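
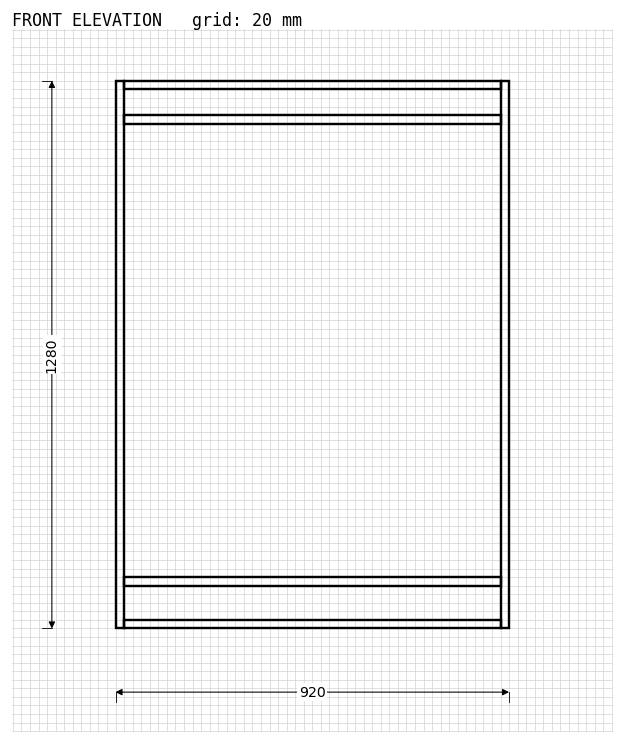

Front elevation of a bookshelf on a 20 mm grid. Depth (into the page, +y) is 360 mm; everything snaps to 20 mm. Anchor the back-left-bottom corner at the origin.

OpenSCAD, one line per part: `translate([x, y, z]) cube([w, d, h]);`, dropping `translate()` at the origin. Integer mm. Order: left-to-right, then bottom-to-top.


cube([20, 360, 1280]);
translate([20, 0, 0]) cube([880, 360, 20]);
translate([20, 0, 100]) cube([880, 360, 20]);
translate([20, 0, 1180]) cube([880, 360, 20]);
translate([20, 0, 1260]) cube([880, 360, 20]);
translate([900, 0, 0]) cube([20, 360, 1280]);


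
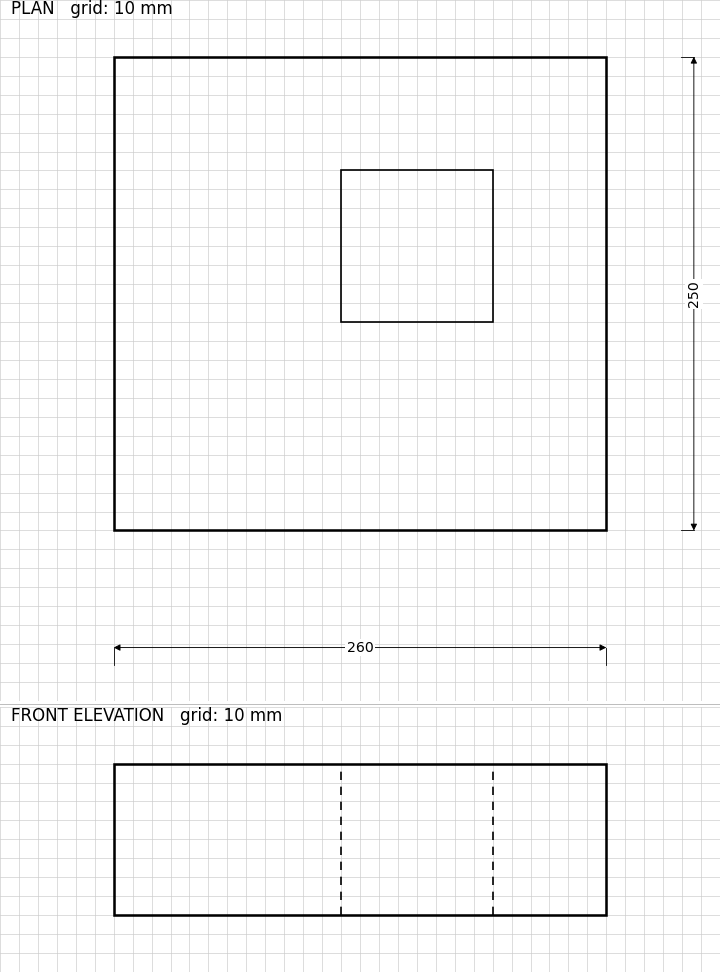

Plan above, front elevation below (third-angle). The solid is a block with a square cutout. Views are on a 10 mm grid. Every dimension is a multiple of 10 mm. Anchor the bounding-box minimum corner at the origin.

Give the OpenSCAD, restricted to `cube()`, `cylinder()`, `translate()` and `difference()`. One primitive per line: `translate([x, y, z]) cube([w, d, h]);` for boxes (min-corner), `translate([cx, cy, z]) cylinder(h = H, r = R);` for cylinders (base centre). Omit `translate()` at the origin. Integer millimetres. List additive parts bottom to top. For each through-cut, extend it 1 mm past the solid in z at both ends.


difference() {
  cube([260, 250, 80]);
  translate([120, 110, -1]) cube([80, 80, 82]);
}


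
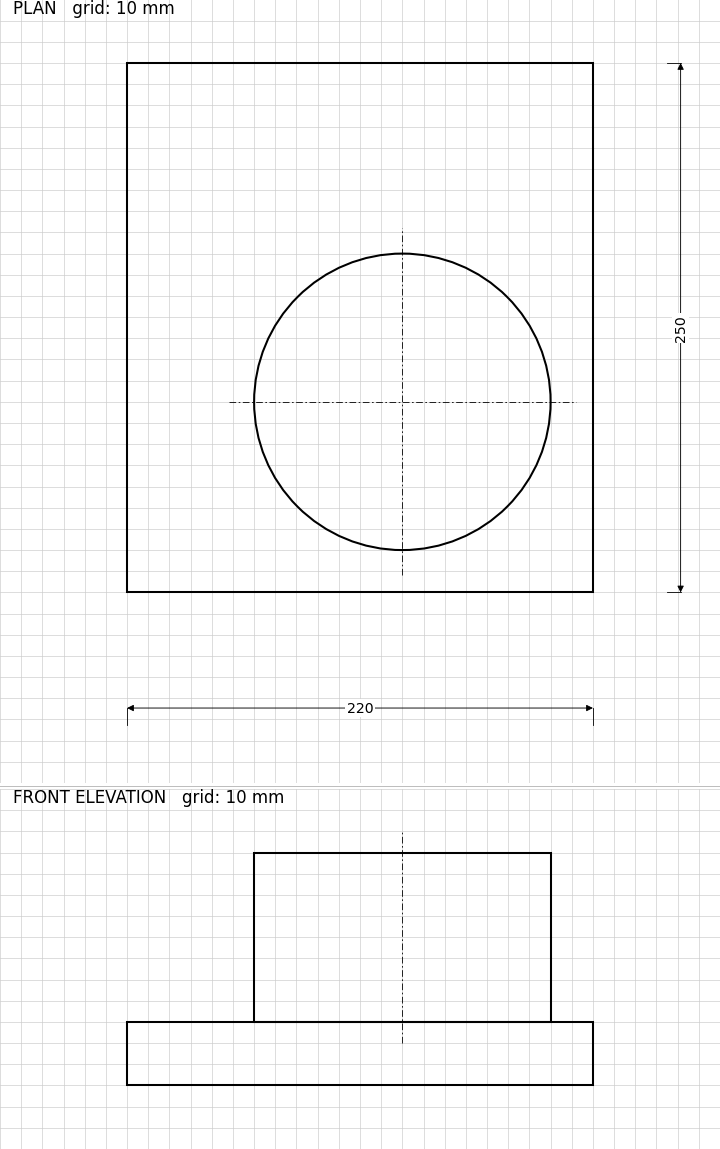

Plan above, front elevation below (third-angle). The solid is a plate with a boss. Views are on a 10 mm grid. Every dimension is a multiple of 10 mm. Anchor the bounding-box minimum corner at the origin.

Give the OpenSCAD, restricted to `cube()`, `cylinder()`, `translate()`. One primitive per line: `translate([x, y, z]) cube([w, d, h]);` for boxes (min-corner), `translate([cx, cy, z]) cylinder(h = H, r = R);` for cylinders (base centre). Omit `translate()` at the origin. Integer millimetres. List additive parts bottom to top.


cube([220, 250, 30]);
translate([130, 90, 30]) cylinder(h = 80, r = 70);


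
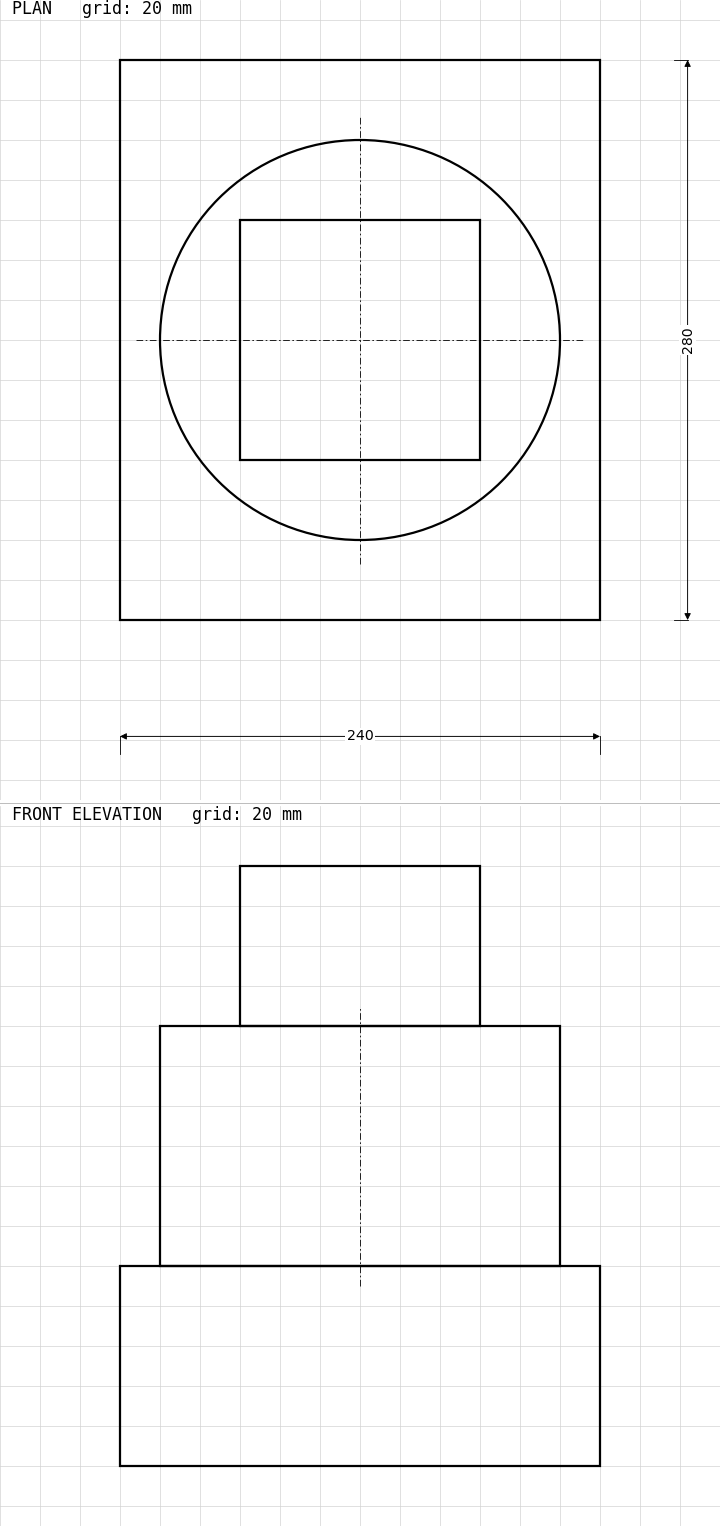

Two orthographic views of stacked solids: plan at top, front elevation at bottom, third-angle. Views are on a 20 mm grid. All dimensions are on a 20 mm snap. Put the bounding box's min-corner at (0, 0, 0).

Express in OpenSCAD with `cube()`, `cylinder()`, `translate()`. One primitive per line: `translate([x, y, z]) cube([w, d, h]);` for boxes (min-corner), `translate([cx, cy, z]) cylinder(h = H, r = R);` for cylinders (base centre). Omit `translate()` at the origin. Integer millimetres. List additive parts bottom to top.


cube([240, 280, 100]);
translate([120, 140, 100]) cylinder(h = 120, r = 100);
translate([60, 80, 220]) cube([120, 120, 80]);


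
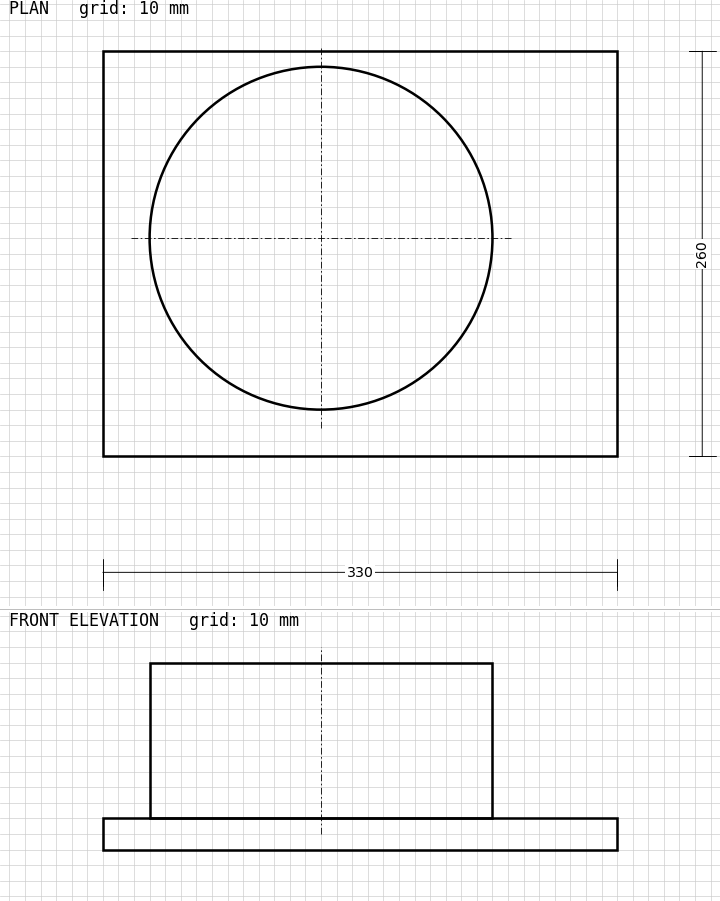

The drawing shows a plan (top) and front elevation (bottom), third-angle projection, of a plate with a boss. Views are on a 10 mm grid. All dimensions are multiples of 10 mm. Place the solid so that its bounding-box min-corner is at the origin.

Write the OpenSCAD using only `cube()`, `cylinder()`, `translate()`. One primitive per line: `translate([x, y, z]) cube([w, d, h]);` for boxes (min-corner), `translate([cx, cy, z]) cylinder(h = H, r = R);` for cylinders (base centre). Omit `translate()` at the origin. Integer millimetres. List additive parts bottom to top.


cube([330, 260, 20]);
translate([140, 140, 20]) cylinder(h = 100, r = 110);


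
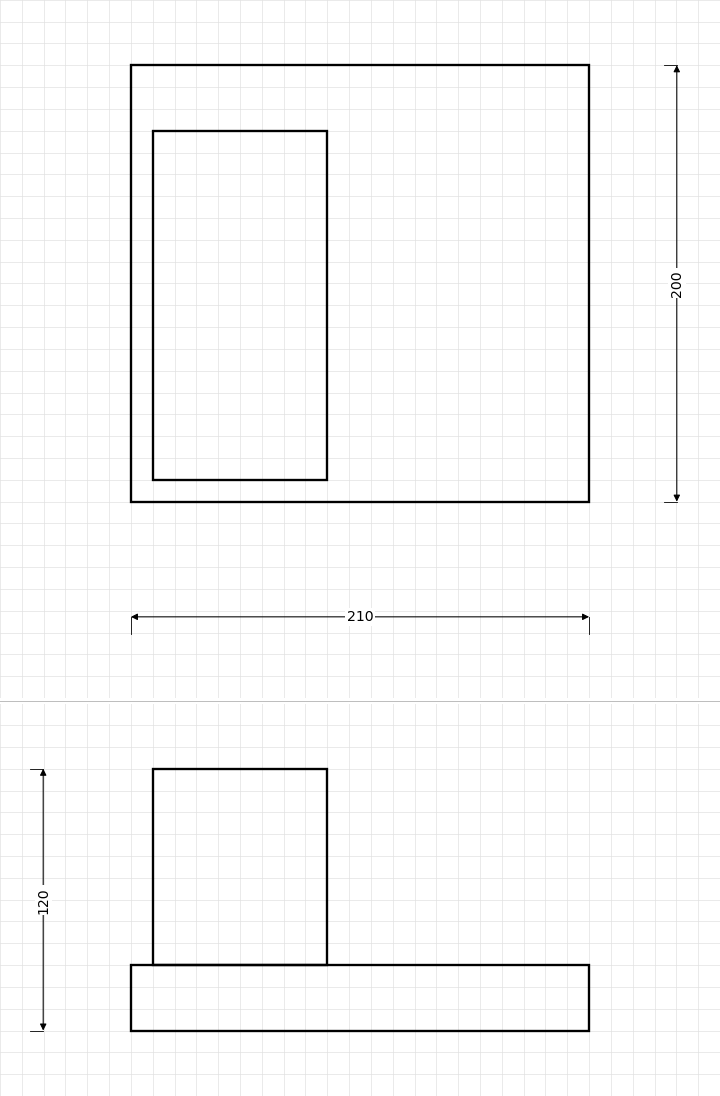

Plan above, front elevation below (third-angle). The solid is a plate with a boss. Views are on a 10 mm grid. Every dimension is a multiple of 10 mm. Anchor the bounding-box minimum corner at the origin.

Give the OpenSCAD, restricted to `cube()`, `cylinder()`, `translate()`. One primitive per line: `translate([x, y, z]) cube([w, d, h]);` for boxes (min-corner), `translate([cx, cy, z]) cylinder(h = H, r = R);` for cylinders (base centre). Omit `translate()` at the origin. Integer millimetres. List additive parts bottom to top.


cube([210, 200, 30]);
translate([10, 10, 30]) cube([80, 160, 90]);


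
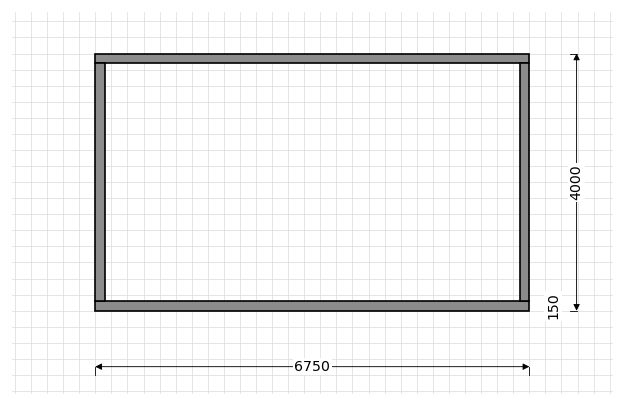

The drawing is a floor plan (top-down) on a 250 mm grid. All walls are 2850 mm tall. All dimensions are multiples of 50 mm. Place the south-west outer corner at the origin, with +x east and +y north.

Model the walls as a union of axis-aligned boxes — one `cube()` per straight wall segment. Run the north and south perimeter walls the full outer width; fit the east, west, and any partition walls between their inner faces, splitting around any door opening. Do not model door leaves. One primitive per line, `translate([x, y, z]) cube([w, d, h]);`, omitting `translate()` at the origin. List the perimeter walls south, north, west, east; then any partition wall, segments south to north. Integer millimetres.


cube([6750, 150, 2850]);
translate([0, 3850, 0]) cube([6750, 150, 2850]);
translate([0, 150, 0]) cube([150, 3700, 2850]);
translate([6600, 150, 0]) cube([150, 3700, 2850]);


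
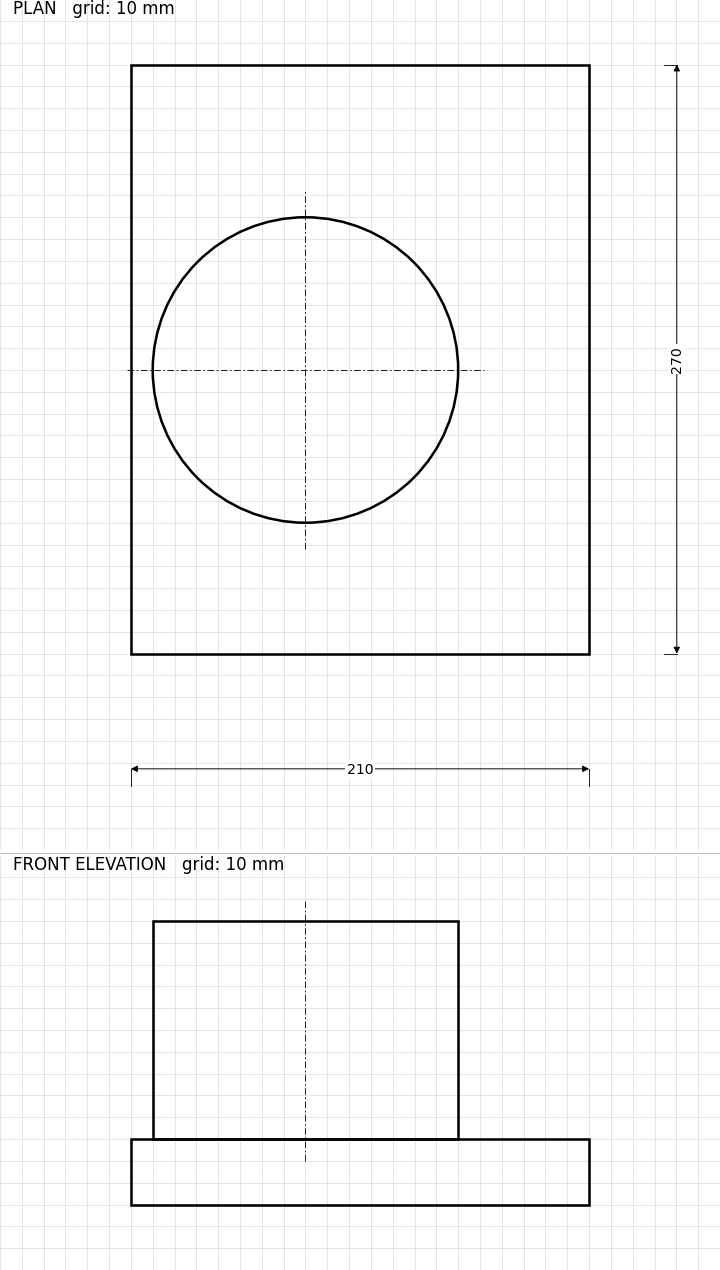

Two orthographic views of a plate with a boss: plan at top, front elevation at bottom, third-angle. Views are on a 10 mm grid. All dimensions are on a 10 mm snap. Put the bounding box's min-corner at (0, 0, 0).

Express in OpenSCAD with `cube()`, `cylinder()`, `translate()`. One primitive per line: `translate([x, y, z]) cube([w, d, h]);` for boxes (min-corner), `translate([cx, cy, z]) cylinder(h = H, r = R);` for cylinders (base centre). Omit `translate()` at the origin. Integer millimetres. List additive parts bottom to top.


cube([210, 270, 30]);
translate([80, 130, 30]) cylinder(h = 100, r = 70);


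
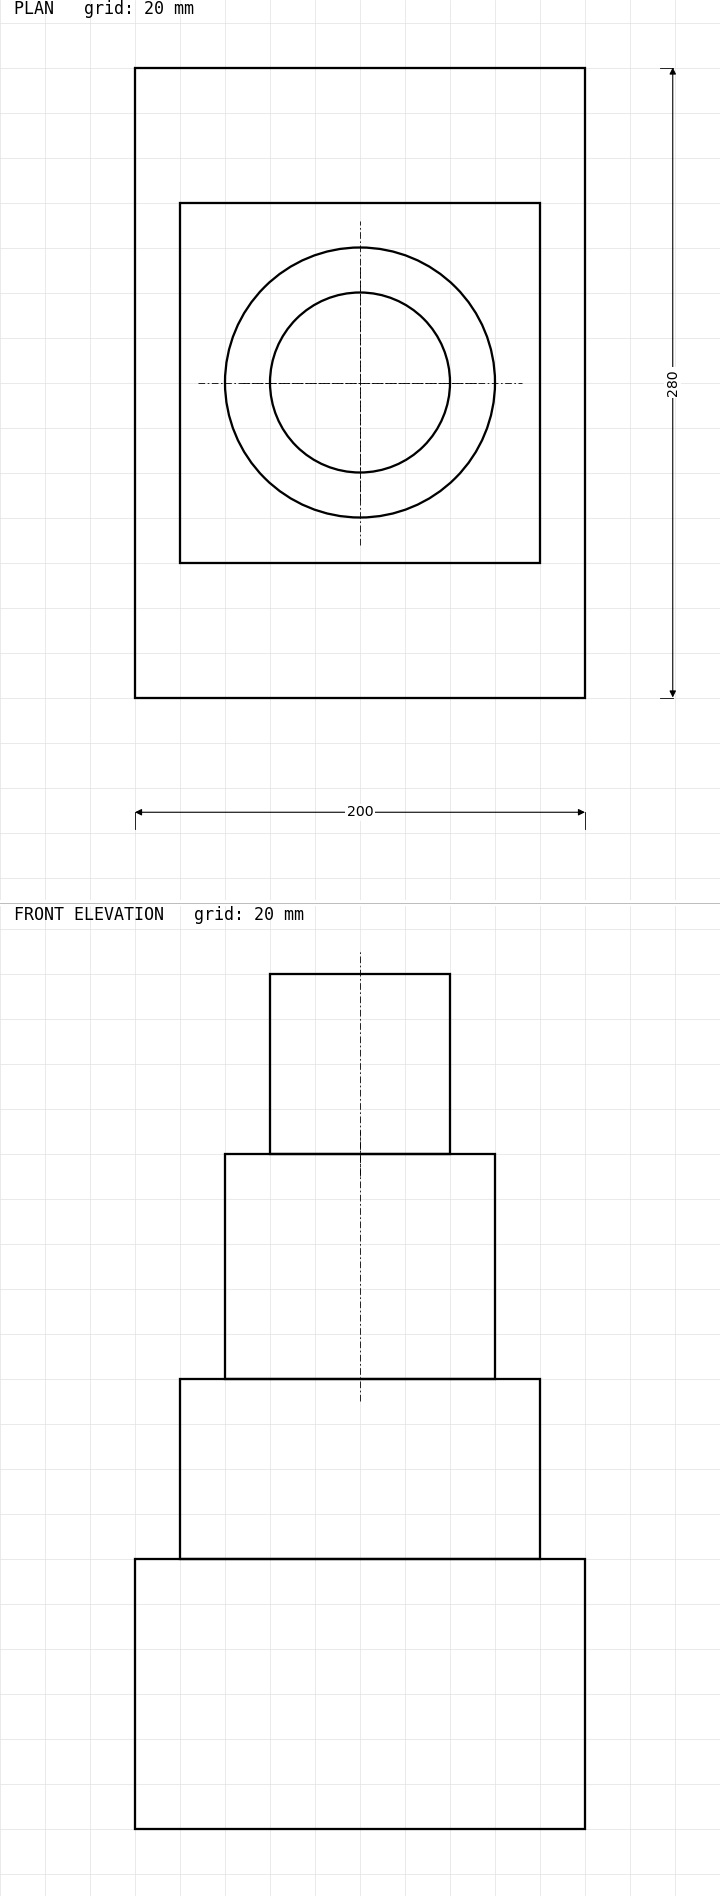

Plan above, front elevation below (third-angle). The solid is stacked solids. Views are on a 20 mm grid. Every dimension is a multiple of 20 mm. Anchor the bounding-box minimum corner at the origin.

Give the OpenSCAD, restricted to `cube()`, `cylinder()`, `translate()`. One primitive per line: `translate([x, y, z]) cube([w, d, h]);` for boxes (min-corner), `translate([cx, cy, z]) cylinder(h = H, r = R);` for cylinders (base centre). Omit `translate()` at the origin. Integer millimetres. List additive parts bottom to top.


cube([200, 280, 120]);
translate([20, 60, 120]) cube([160, 160, 80]);
translate([100, 140, 200]) cylinder(h = 100, r = 60);
translate([100, 140, 300]) cylinder(h = 80, r = 40);


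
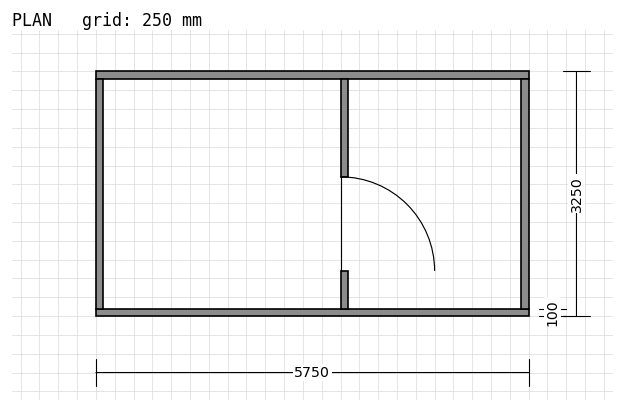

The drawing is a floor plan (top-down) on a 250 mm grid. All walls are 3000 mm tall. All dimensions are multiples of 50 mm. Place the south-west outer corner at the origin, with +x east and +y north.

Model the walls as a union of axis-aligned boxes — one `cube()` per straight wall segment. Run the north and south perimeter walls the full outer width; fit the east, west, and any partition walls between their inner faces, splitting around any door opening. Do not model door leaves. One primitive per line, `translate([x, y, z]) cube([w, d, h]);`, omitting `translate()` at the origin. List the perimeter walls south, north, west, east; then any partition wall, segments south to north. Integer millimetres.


cube([5750, 100, 3000]);
translate([0, 3150, 0]) cube([5750, 100, 3000]);
translate([0, 100, 0]) cube([100, 3050, 3000]);
translate([5650, 100, 0]) cube([100, 3050, 3000]);
translate([3250, 100, 0]) cube([100, 500, 3000]);
translate([3250, 1850, 0]) cube([100, 1300, 3000]);


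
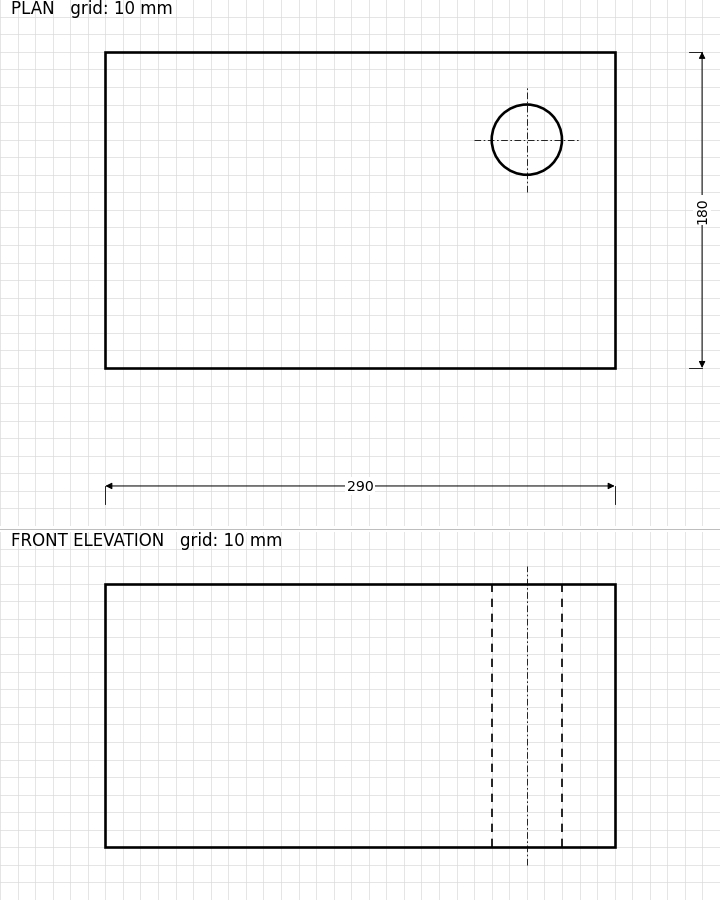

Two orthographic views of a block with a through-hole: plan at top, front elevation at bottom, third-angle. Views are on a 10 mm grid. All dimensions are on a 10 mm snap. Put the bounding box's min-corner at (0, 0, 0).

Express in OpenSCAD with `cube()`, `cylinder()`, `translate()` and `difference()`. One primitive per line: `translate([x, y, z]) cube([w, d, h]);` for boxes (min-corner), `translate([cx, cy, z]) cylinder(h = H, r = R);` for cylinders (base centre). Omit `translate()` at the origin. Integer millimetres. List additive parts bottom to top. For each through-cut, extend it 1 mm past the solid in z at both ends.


difference() {
  cube([290, 180, 150]);
  translate([240, 130, -1]) cylinder(h = 152, r = 20);
}


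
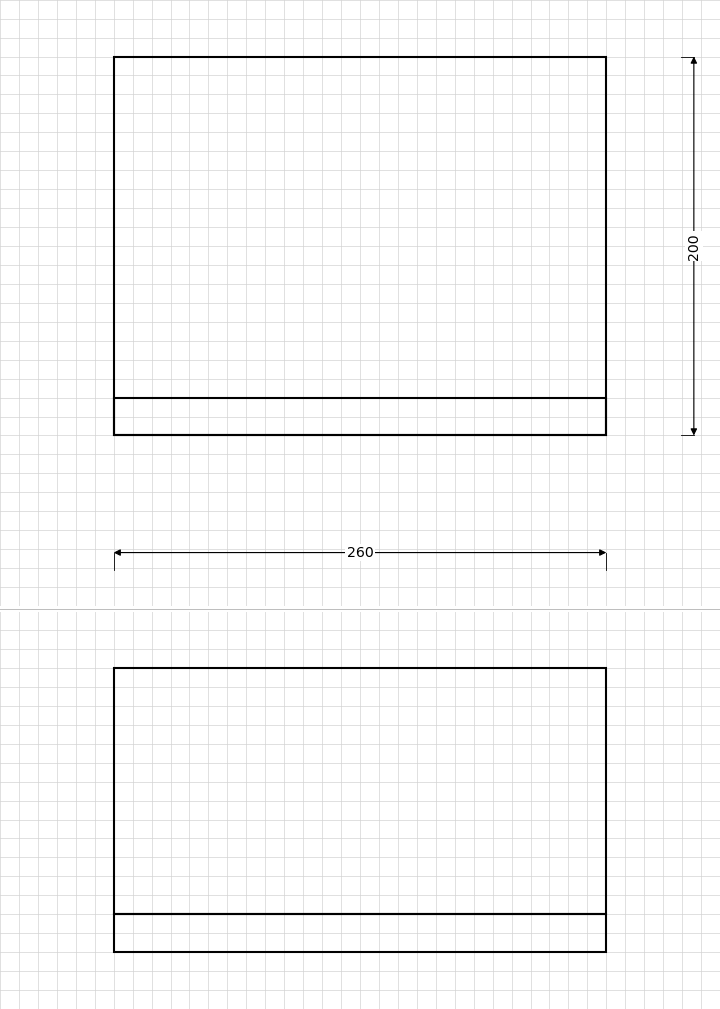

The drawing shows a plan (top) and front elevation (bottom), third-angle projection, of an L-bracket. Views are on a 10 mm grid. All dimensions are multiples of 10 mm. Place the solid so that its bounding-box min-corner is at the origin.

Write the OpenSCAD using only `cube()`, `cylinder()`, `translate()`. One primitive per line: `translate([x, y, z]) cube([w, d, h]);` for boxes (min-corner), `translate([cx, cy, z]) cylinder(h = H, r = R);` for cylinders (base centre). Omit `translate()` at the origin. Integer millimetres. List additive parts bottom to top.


cube([260, 200, 20]);
translate([0, 0, 20]) cube([260, 20, 130]);


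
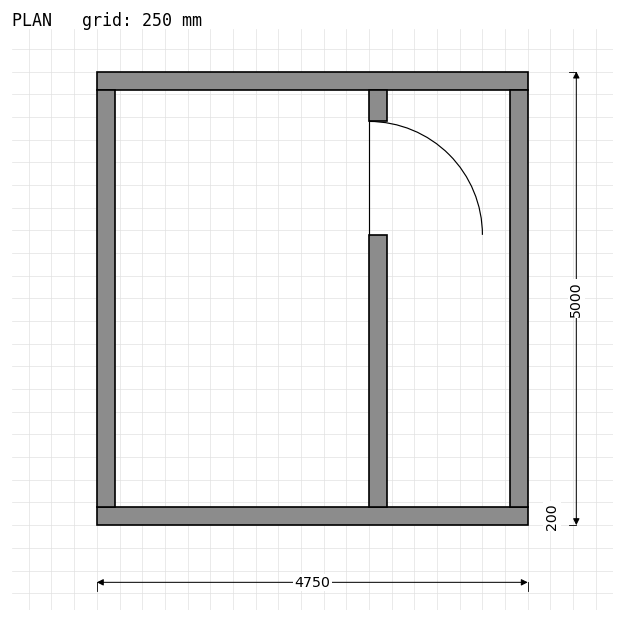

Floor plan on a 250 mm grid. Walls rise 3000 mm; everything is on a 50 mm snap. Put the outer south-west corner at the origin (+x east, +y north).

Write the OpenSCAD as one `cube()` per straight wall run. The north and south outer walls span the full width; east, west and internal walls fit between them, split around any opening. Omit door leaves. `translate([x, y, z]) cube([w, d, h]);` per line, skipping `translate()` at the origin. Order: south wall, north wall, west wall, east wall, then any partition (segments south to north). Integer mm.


cube([4750, 200, 3000]);
translate([0, 4800, 0]) cube([4750, 200, 3000]);
translate([0, 200, 0]) cube([200, 4600, 3000]);
translate([4550, 200, 0]) cube([200, 4600, 3000]);
translate([3000, 200, 0]) cube([200, 3000, 3000]);
translate([3000, 4450, 0]) cube([200, 350, 3000]);


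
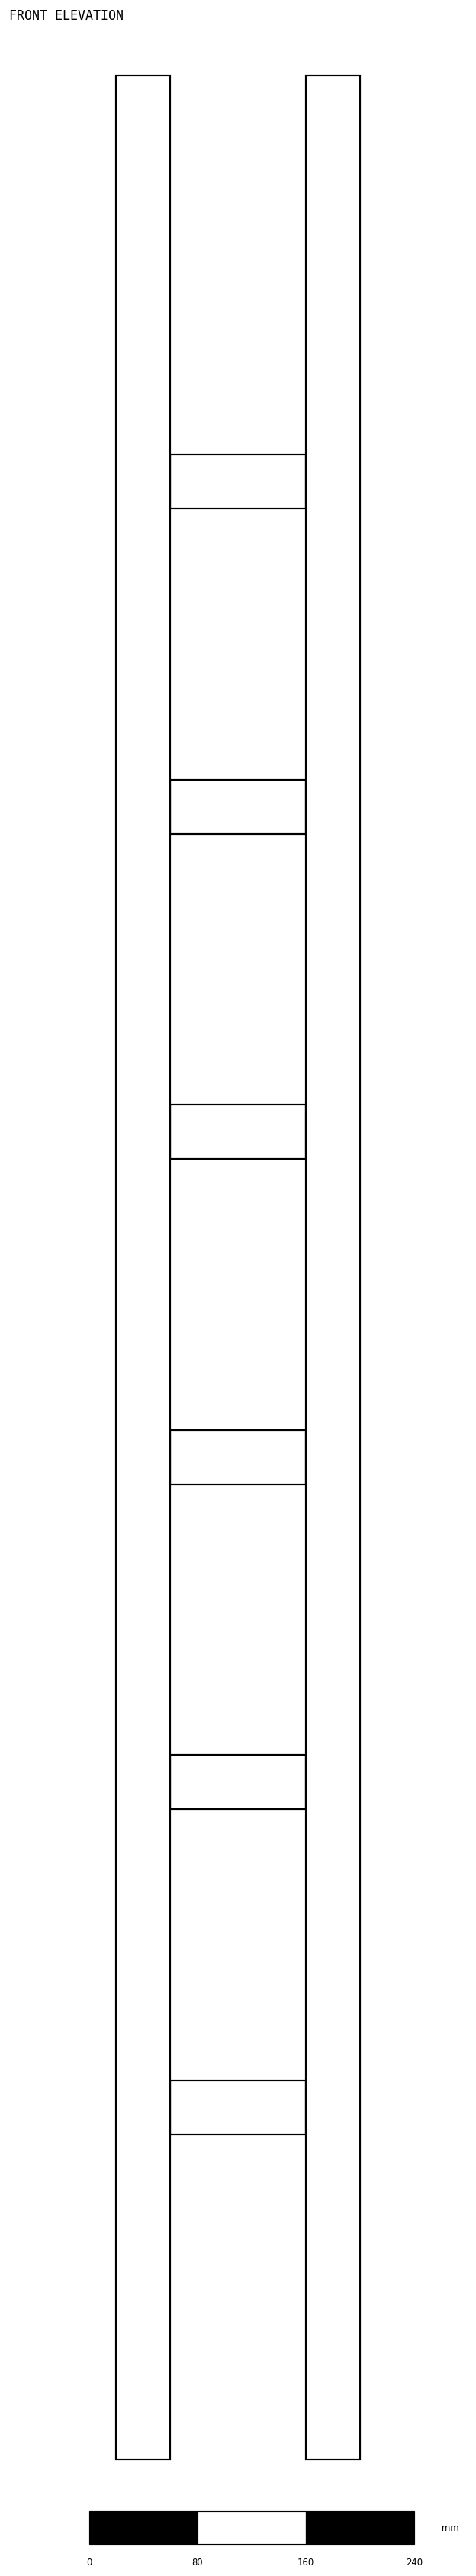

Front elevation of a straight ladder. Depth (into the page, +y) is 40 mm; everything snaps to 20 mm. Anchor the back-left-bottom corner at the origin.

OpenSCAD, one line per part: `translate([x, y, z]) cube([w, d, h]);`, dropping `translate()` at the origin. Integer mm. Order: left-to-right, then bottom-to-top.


cube([40, 40, 1760]);
translate([40, 0, 240]) cube([100, 40, 40]);
translate([40, 0, 480]) cube([100, 40, 40]);
translate([40, 0, 720]) cube([100, 40, 40]);
translate([40, 0, 960]) cube([100, 40, 40]);
translate([40, 0, 1200]) cube([100, 40, 40]);
translate([40, 0, 1440]) cube([100, 40, 40]);
translate([140, 0, 0]) cube([40, 40, 1760]);


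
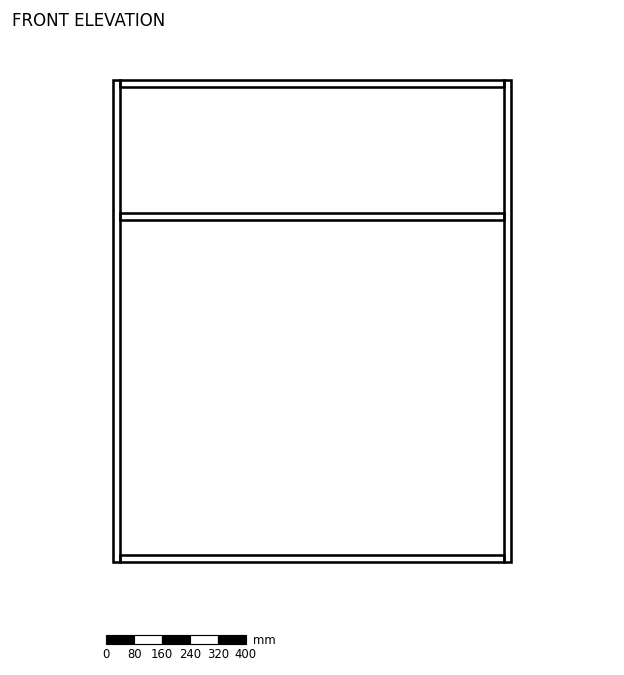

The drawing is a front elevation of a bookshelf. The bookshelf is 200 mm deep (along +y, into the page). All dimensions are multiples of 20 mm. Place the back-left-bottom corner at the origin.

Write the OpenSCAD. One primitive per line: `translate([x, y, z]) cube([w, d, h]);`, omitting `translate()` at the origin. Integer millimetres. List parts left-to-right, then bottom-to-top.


cube([20, 200, 1380]);
translate([20, 0, 0]) cube([1100, 200, 20]);
translate([20, 0, 980]) cube([1100, 200, 20]);
translate([20, 0, 1360]) cube([1100, 200, 20]);
translate([1120, 0, 0]) cube([20, 200, 1380]);


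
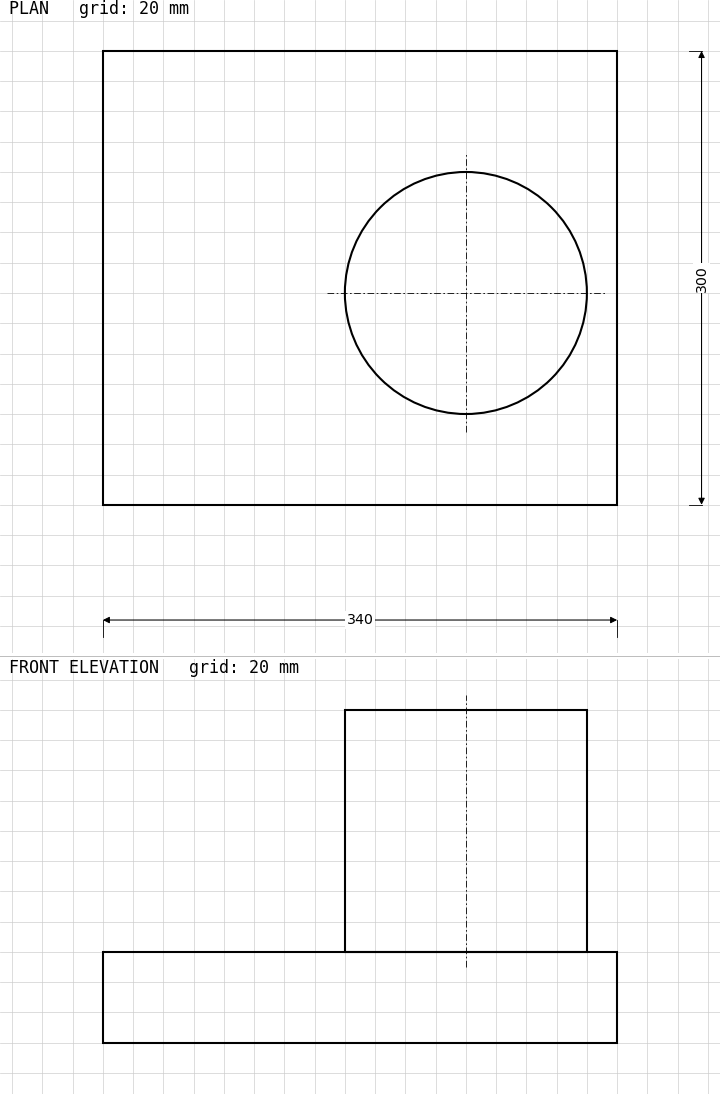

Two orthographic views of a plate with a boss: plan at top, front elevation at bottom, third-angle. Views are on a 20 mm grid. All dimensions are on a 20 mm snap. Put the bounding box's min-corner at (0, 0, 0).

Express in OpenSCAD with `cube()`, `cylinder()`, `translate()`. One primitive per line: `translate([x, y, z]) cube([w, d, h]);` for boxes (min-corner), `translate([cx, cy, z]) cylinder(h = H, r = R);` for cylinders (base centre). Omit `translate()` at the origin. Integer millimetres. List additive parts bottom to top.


cube([340, 300, 60]);
translate([240, 140, 60]) cylinder(h = 160, r = 80);


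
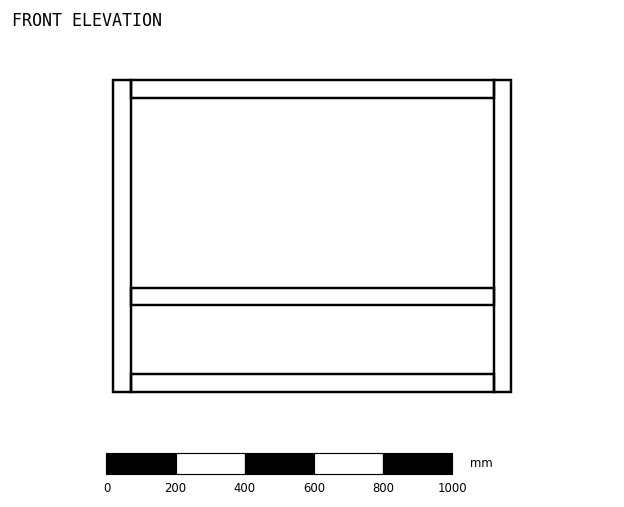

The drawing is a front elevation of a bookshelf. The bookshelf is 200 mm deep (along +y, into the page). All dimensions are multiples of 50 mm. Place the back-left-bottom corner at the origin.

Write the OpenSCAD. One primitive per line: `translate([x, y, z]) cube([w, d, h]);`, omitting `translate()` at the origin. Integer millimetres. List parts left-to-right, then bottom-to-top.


cube([50, 200, 900]);
translate([50, 0, 0]) cube([1050, 200, 50]);
translate([50, 0, 250]) cube([1050, 200, 50]);
translate([50, 0, 850]) cube([1050, 200, 50]);
translate([1100, 0, 0]) cube([50, 200, 900]);


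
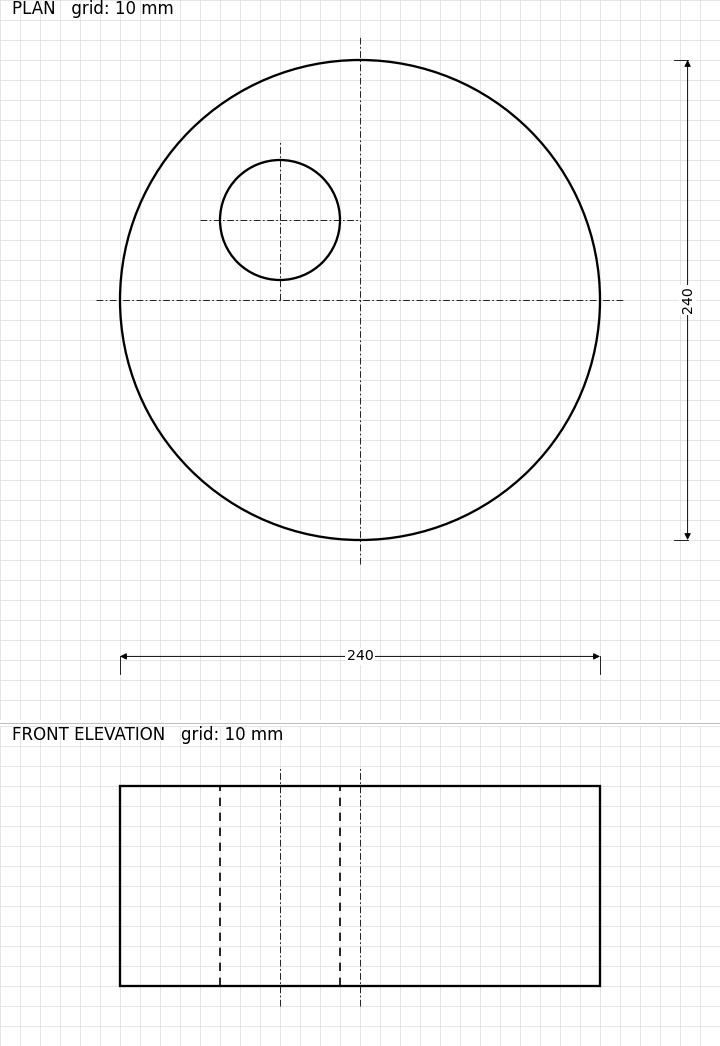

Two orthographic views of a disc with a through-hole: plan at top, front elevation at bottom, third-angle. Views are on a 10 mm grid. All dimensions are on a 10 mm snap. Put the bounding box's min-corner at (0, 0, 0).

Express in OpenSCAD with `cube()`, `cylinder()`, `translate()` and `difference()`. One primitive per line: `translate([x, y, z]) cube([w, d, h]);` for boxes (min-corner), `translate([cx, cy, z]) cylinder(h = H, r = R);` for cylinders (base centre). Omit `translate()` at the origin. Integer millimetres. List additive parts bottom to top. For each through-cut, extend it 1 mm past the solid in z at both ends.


difference() {
  translate([120, 120, 0]) cylinder(h = 100, r = 120);
  translate([80, 160, -1]) cylinder(h = 102, r = 30);
}


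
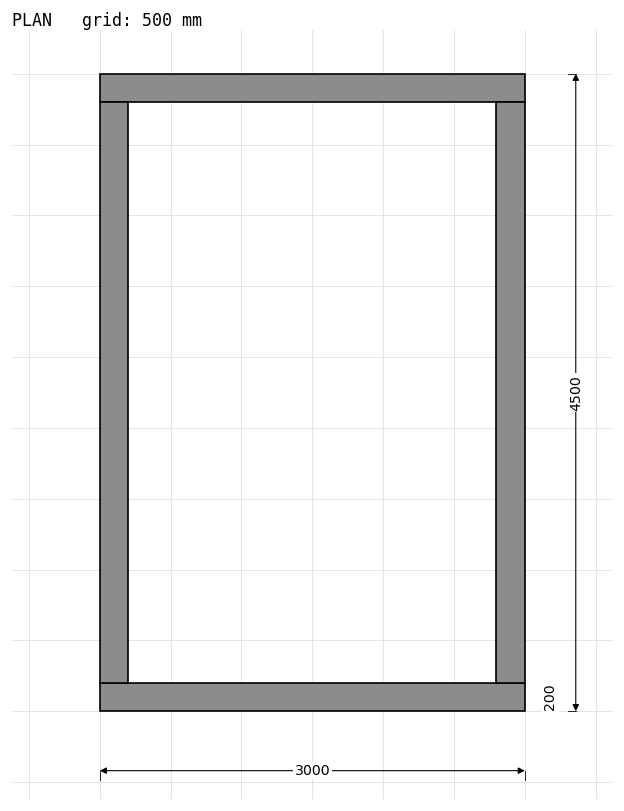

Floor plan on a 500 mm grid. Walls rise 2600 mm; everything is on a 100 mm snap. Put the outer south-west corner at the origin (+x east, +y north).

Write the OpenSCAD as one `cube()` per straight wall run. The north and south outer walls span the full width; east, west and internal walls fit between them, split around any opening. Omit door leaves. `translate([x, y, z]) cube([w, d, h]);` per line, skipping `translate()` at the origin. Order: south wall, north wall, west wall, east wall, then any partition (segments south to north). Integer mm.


cube([3000, 200, 2600]);
translate([0, 4300, 0]) cube([3000, 200, 2600]);
translate([0, 200, 0]) cube([200, 4100, 2600]);
translate([2800, 200, 0]) cube([200, 4100, 2600]);


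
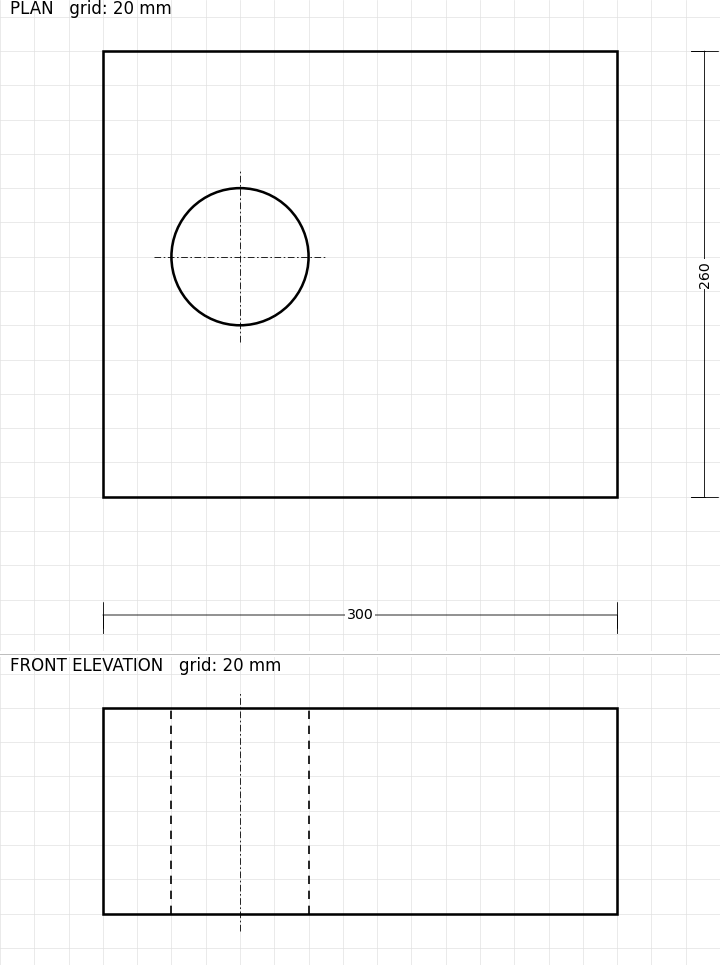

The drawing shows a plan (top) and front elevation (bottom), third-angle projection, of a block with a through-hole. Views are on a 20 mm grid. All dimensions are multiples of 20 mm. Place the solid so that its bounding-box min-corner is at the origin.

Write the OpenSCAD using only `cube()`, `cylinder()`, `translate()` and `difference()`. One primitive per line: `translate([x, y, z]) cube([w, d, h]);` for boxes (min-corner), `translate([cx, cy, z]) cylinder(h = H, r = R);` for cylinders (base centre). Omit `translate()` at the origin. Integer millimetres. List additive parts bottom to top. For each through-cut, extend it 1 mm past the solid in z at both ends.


difference() {
  cube([300, 260, 120]);
  translate([80, 140, -1]) cylinder(h = 122, r = 40);
}


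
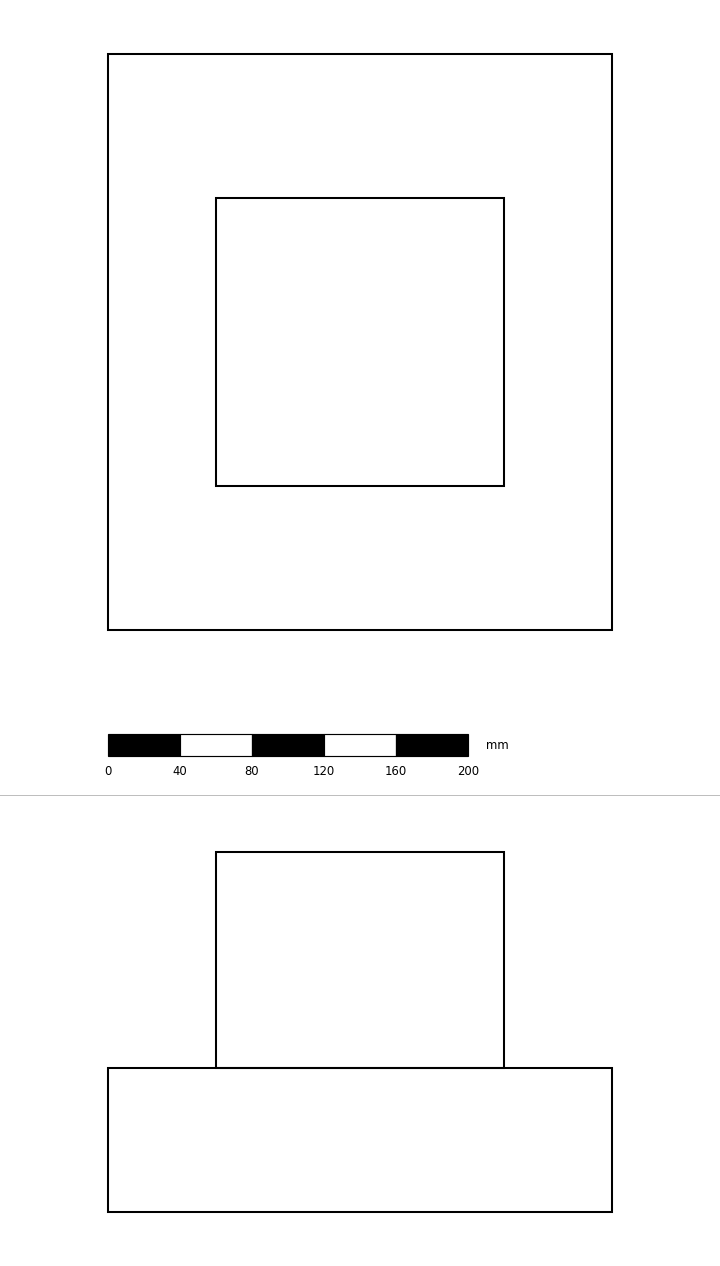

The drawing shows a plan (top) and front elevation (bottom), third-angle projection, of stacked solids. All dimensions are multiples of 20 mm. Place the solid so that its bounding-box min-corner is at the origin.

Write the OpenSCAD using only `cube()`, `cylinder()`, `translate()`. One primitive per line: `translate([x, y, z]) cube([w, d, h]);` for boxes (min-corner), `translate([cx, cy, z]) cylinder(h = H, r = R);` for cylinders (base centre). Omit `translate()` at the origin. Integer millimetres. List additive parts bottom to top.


cube([280, 320, 80]);
translate([60, 80, 80]) cube([160, 160, 120]);


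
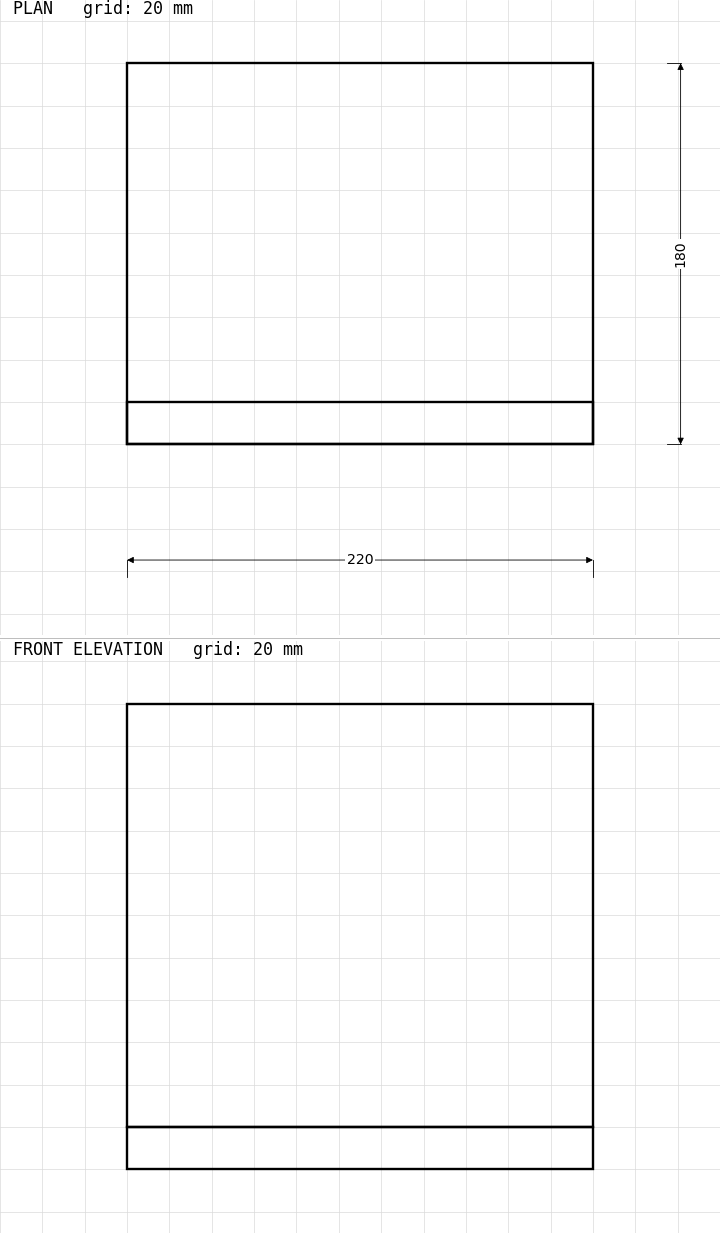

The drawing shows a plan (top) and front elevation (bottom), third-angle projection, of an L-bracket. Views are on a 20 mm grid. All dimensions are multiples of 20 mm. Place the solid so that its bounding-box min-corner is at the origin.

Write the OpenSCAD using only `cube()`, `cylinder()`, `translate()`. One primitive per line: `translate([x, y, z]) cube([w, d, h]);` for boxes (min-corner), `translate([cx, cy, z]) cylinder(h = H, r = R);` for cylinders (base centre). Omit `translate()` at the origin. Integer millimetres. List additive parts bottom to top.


cube([220, 180, 20]);
translate([0, 0, 20]) cube([220, 20, 200]);


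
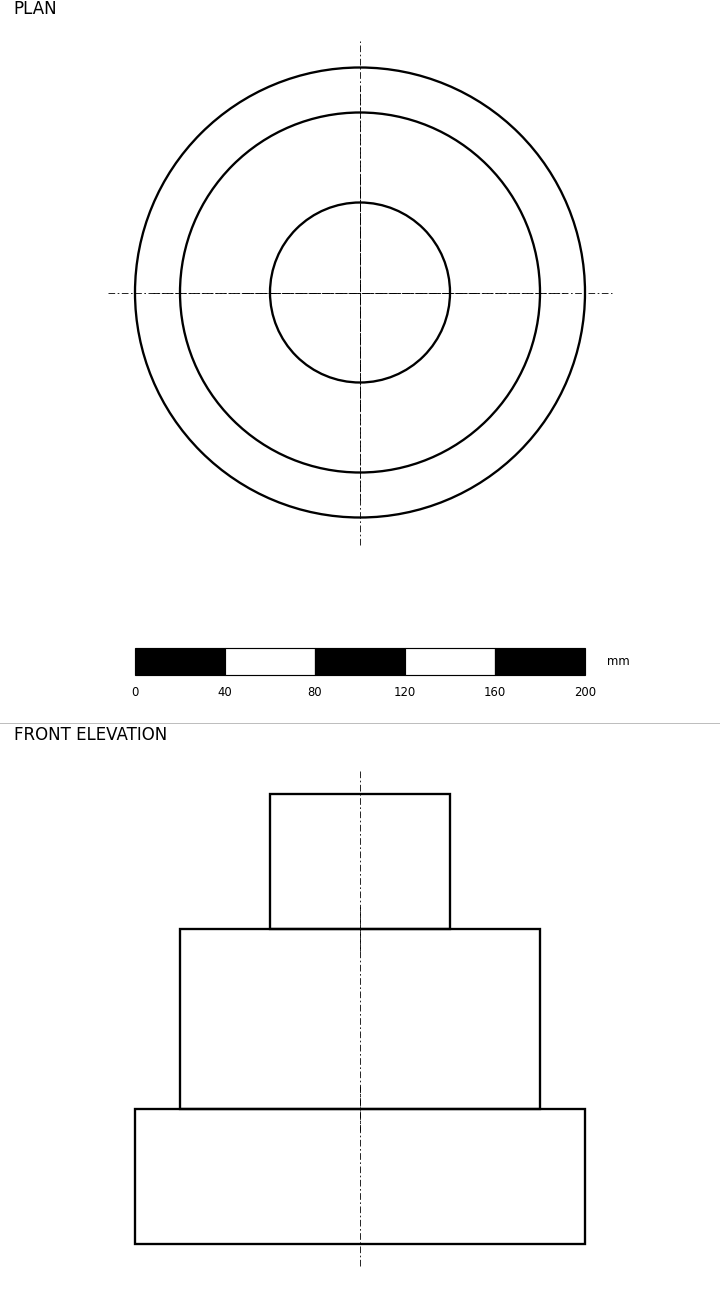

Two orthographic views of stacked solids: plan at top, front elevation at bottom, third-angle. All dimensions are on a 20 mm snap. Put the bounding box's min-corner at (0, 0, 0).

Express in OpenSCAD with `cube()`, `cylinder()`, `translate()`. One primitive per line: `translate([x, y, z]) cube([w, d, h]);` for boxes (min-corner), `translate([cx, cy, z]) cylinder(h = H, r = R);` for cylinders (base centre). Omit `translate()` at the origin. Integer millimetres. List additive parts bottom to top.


translate([100, 100, 0]) cylinder(h = 60, r = 100);
translate([100, 100, 60]) cylinder(h = 80, r = 80);
translate([100, 100, 140]) cylinder(h = 60, r = 40);


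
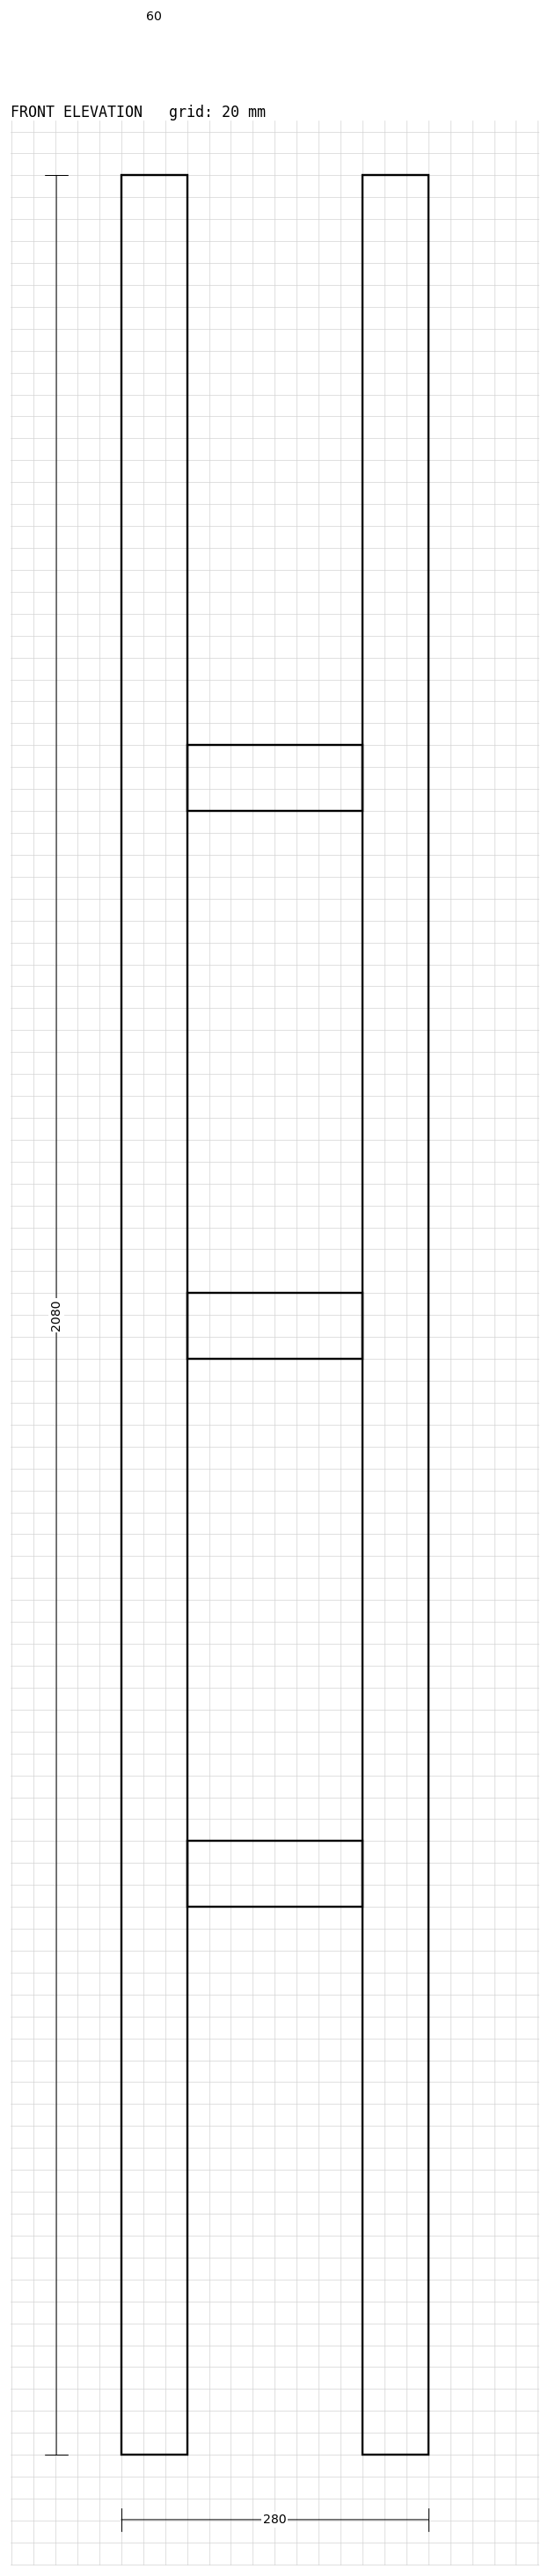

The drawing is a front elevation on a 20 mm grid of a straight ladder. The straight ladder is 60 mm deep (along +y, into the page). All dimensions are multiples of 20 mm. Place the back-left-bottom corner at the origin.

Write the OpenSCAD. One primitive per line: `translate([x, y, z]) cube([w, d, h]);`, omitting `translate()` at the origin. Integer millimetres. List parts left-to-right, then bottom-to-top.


cube([60, 60, 2080]);
translate([60, 0, 500]) cube([160, 60, 60]);
translate([60, 0, 1000]) cube([160, 60, 60]);
translate([60, 0, 1500]) cube([160, 60, 60]);
translate([220, 0, 0]) cube([60, 60, 2080]);


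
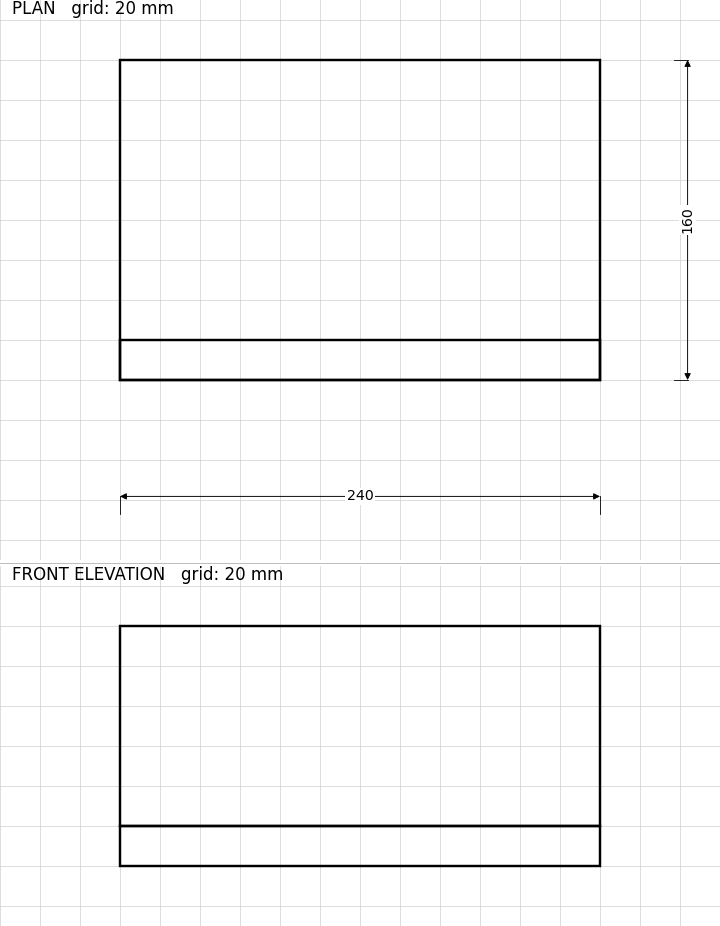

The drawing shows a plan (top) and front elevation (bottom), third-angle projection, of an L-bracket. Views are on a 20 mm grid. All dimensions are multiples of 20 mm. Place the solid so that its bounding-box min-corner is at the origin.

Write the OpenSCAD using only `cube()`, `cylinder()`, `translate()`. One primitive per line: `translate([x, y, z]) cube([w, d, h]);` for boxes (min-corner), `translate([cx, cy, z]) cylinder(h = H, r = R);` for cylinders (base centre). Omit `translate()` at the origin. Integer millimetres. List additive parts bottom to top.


cube([240, 160, 20]);
translate([0, 0, 20]) cube([240, 20, 100]);


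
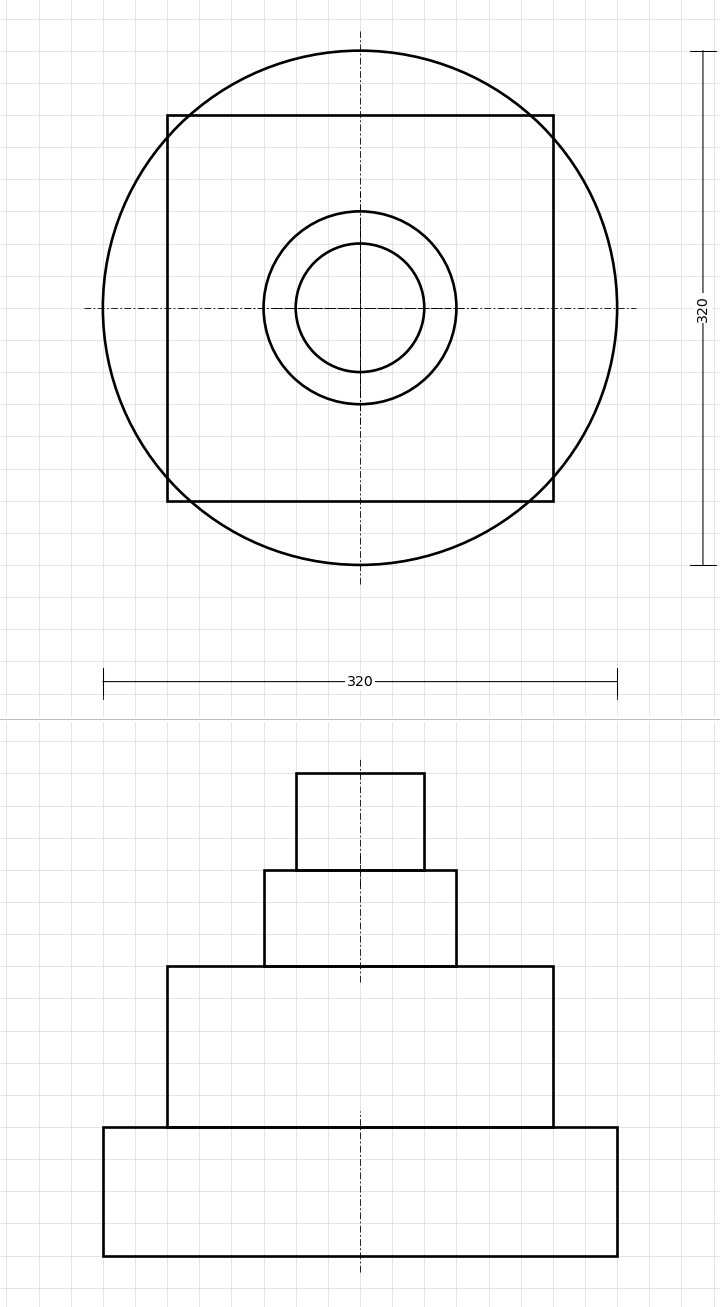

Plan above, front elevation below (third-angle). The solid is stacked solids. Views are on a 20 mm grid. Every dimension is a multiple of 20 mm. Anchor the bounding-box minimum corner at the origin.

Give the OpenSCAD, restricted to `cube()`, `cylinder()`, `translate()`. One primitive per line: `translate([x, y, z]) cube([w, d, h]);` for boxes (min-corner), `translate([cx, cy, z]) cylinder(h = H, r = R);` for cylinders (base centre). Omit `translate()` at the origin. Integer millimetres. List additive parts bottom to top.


translate([160, 160, 0]) cylinder(h = 80, r = 160);
translate([40, 40, 80]) cube([240, 240, 100]);
translate([160, 160, 180]) cylinder(h = 60, r = 60);
translate([160, 160, 240]) cylinder(h = 60, r = 40);


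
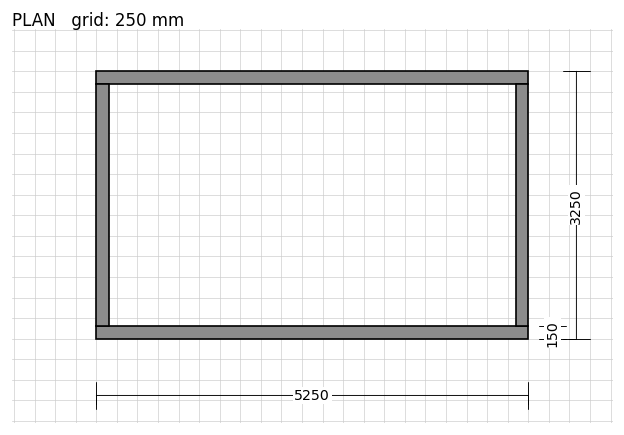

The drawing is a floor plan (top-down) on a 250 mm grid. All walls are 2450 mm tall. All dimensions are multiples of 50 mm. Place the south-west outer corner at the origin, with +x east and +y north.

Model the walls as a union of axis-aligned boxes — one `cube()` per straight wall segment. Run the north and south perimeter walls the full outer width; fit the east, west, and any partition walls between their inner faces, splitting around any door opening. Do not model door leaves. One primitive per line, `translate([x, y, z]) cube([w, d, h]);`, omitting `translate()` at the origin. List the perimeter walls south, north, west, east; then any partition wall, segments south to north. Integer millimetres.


cube([5250, 150, 2450]);
translate([0, 3100, 0]) cube([5250, 150, 2450]);
translate([0, 150, 0]) cube([150, 2950, 2450]);
translate([5100, 150, 0]) cube([150, 2950, 2450]);


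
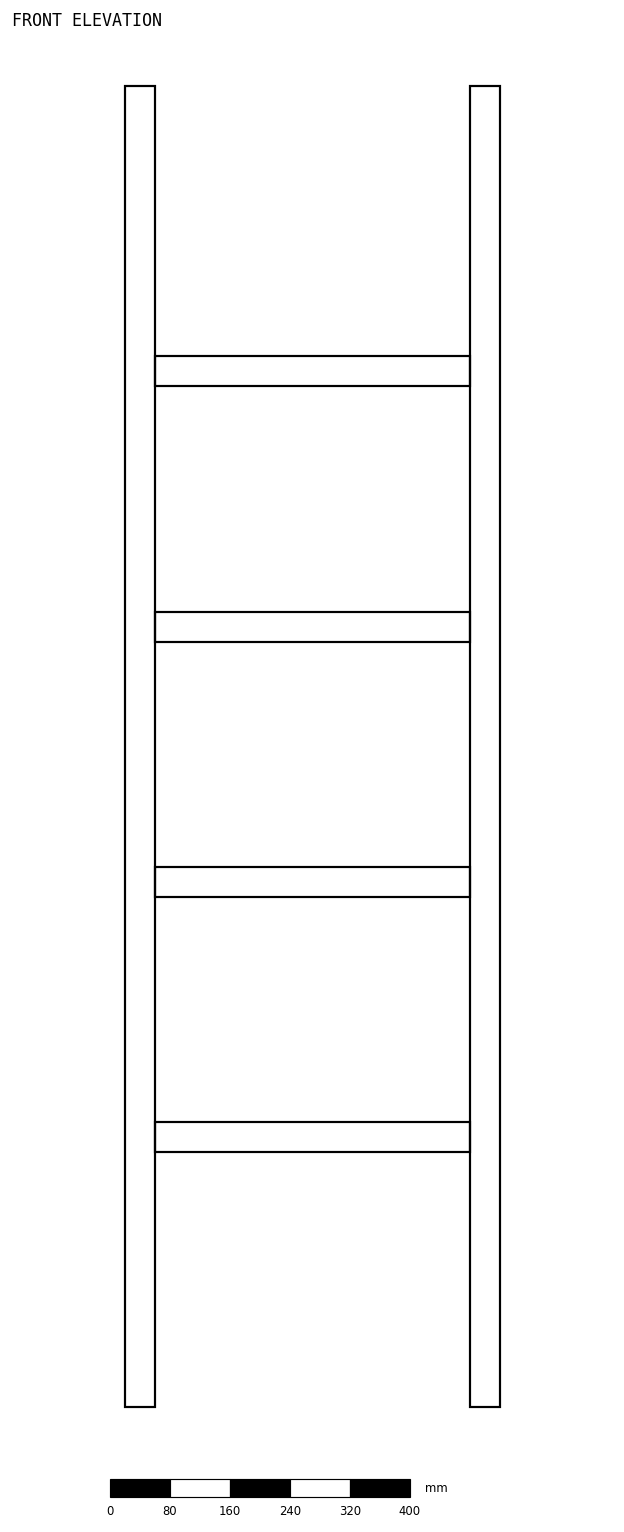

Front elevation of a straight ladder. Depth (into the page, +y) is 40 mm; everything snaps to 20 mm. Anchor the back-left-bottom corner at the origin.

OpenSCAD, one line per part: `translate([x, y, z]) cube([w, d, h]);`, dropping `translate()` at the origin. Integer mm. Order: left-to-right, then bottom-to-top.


cube([40, 40, 1760]);
translate([40, 0, 340]) cube([420, 40, 40]);
translate([40, 0, 680]) cube([420, 40, 40]);
translate([40, 0, 1020]) cube([420, 40, 40]);
translate([40, 0, 1360]) cube([420, 40, 40]);
translate([460, 0, 0]) cube([40, 40, 1760]);


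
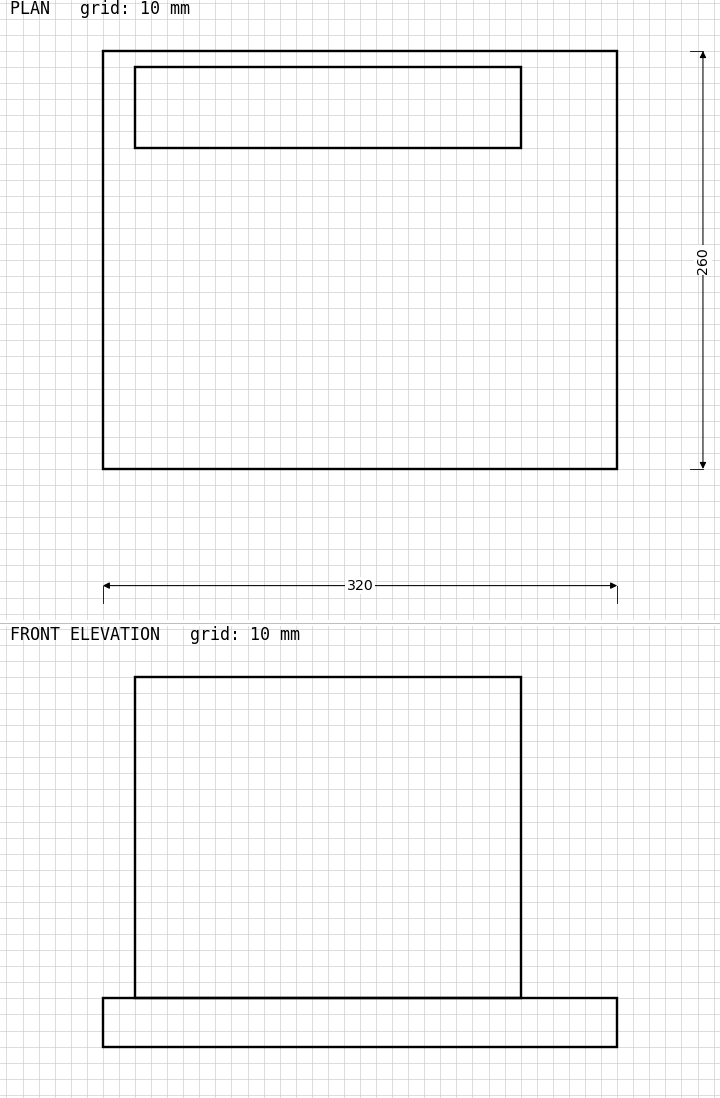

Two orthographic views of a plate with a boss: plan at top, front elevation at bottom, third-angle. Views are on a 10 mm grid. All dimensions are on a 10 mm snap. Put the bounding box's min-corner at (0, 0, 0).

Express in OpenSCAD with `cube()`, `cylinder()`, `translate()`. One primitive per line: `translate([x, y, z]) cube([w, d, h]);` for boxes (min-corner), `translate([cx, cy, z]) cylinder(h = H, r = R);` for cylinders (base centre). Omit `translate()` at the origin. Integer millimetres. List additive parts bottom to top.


cube([320, 260, 30]);
translate([20, 200, 30]) cube([240, 50, 200]);


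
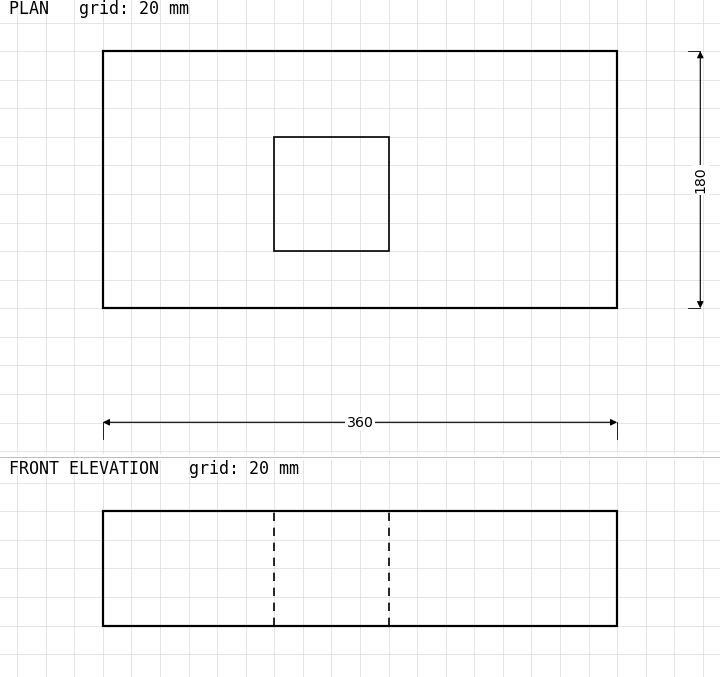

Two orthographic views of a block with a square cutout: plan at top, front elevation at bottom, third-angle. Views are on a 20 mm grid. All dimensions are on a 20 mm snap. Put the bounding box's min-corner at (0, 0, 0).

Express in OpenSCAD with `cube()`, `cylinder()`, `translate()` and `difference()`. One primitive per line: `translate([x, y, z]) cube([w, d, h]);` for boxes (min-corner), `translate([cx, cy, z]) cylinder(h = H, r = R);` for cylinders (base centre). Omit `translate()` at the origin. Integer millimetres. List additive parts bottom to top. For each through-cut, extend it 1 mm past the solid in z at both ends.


difference() {
  cube([360, 180, 80]);
  translate([120, 40, -1]) cube([80, 80, 82]);
}


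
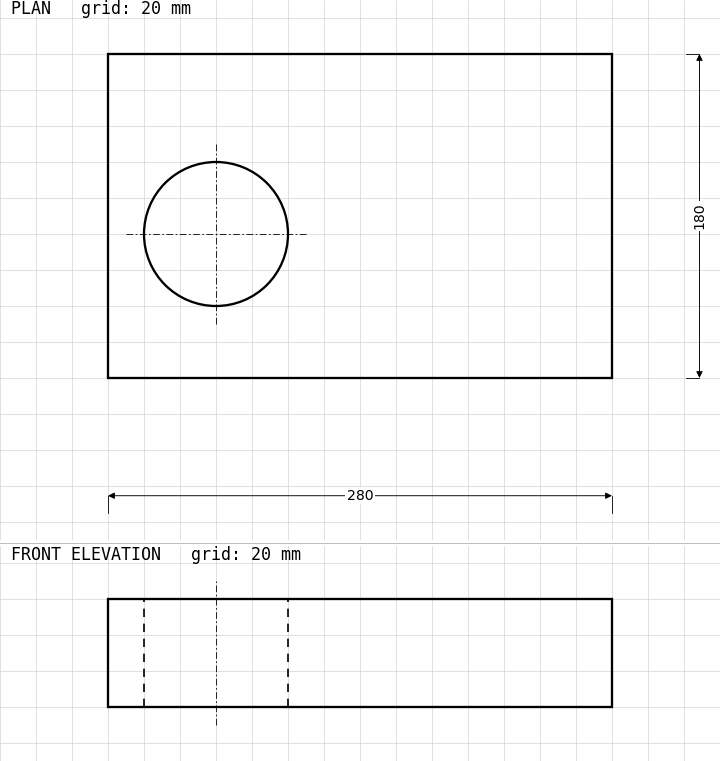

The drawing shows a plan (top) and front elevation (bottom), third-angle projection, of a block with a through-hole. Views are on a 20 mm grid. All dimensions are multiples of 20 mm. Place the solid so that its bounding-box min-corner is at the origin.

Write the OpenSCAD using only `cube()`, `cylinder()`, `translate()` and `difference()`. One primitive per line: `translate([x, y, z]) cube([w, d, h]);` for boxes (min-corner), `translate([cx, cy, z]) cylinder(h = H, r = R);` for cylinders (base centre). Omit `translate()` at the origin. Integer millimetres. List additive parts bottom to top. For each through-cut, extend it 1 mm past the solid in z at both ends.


difference() {
  cube([280, 180, 60]);
  translate([60, 80, -1]) cylinder(h = 62, r = 40);
}


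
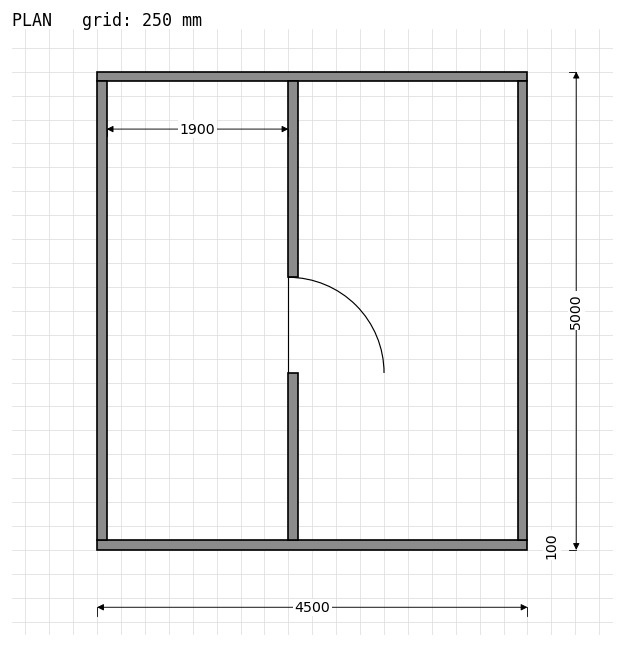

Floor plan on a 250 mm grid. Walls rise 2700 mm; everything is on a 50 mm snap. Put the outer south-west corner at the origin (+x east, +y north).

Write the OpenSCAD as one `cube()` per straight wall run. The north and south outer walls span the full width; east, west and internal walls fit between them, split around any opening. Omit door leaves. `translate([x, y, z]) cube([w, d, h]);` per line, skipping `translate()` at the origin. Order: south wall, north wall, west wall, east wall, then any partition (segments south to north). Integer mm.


cube([4500, 100, 2700]);
translate([0, 4900, 0]) cube([4500, 100, 2700]);
translate([0, 100, 0]) cube([100, 4800, 2700]);
translate([4400, 100, 0]) cube([100, 4800, 2700]);
translate([2000, 100, 0]) cube([100, 1750, 2700]);
translate([2000, 2850, 0]) cube([100, 2050, 2700]);
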